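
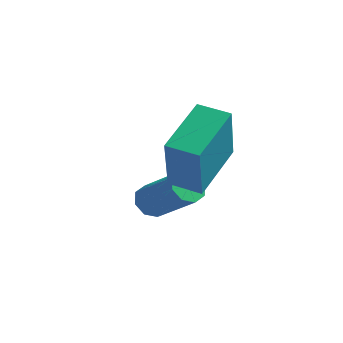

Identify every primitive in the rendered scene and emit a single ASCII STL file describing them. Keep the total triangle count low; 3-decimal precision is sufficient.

solid 
facet normal -0.990 -0.050 0.134
outer loop
vertex 1.07 -3.954 -0.216
vertex 1.075 -2.005 0.541
vertex 0.756 -3.168 -2.236
endloop
endfacet
facet normal -0.003 -0.932 -0.362
outer loop
vertex 1.825 -3.115 -2.381
vertex 1.07 -3.954 -0.216
vertex 0.756 -3.168 -2.236
endloop
endfacet
facet normal -0.990 -0.050 0.135
outer loop
vertex 0.756 -3.168 -2.236
vertex 1.075 -2.005 0.541
vertex 0.761 -1.22 -1.479
endloop
endfacet
facet normal -0.143 0.359 -0.922
outer loop
vertex 0.761 -1.22 -1.479
vertex 1.825 -3.115 -2.381
vertex 0.756 -3.168 -2.236
endloop
endfacet
facet normal 0.143 -0.359 0.922
outer loop
vertex 1.07 -3.954 -0.216
vertex 2.144 -1.952 0.396
vertex 1.075 -2.005 0.541
endloop
endfacet
facet normal -0.002 -0.932 -0.362
outer loop
vertex 2.139 -3.9 -0.361
vertex 1.07 -3.954 -0.216
vertex 1.825 -3.115 -2.381
endloop
endfacet
facet normal 0.143 -0.359 0.922
outer loop
vertex 2.139 -3.9 -0.361
vertex 2.144 -1.952 0.396
vertex 1.07 -3.954 -0.216
endloop
endfacet
facet normal 0.003 0.932 0.362
outer loop
vertex 1.075 -2.005 0.541
vertex 2.144 -1.952 0.396
vertex 0.761 -1.22 -1.479
endloop
endfacet
facet normal -0.143 0.359 -0.922
outer loop
vertex 1.83 -1.166 -1.624
vertex 1.825 -3.115 -2.381
vertex 0.761 -1.22 -1.479
endloop
endfacet
facet normal 0.002 0.932 0.362
outer loop
vertex 0.761 -1.22 -1.479
vertex 2.144 -1.952 0.396
vertex 1.83 -1.166 -1.624
endloop
endfacet
facet normal 0.990 0.050 -0.135
outer loop
vertex 1.83 -1.166 -1.624
vertex 2.139 -3.9 -0.361
vertex 1.825 -3.115 -2.381
endloop
endfacet
facet normal 0.990 0.050 -0.134
outer loop
vertex 2.144 -1.952 0.396
vertex 2.139 -3.9 -0.361
vertex 1.83 -1.166 -1.624
endloop
endfacet
facet normal -0.746 0.200 -0.635
outer loop
vertex 0.05 -1.913 -4.199
vertex -0.35 -2.147 -3.803
vertex -0.116 -1.593 -3.903
endloop
endfacet
facet normal 0.563 0.699 -0.441
outer loop
vertex 0.05 -1.913 -4.199
vertex -0.116 -1.593 -3.903
vertex 1.49 -2.3 -2.974
endloop
endfacet
facet normal 0.563 0.698 -0.442
outer loop
vertex 1.49 -2.3 -2.974
vertex -0.116 -1.593 -3.903
vertex 1.324 -1.979 -2.678
endloop
endfacet
facet normal 0.746 -0.200 0.635
outer loop
vertex 1.49 -2.3 -2.974
vertex 1.324 -1.979 -2.678
vertex 1.09 -2.533 -2.577
endloop
endfacet
facet normal -0.746 0.201 -0.635
outer loop
vertex -0.116 -1.593 -3.903
vertex -0.35 -2.147 -3.803
vertex -0.419 -1.597 -3.548
endloop
endfacet
facet normal 0.147 0.980 0.136
outer loop
vertex -0.116 -1.593 -3.903
vertex -0.419 -1.597 -3.548
vertex 1.324 -1.979 -2.678
endloop
endfacet
facet normal 0.147 0.980 0.136
outer loop
vertex 1.324 -1.979 -2.678
vertex -0.419 -1.597 -3.548
vertex 1.021 -1.983 -2.323
endloop
endfacet
facet normal 0.746 -0.200 0.635
outer loop
vertex 1.324 -1.979 -2.678
vertex 1.021 -1.983 -2.323
vertex 1.09 -2.533 -2.577
endloop
endfacet
facet normal -0.746 0.201 -0.635
outer loop
vertex -0.419 -1.597 -3.548
vertex -0.35 -2.147 -3.803
vertex -0.682 -1.923 -3.342
endloop
endfacet
facet normal -0.355 0.687 0.634
outer loop
vertex -0.419 -1.597 -3.548
vertex -0.682 -1.923 -3.342
vertex 1.021 -1.983 -2.323
endloop
endfacet
facet normal -0.355 0.687 0.634
outer loop
vertex 1.021 -1.983 -2.323
vertex -0.682 -1.923 -3.342
vertex 0.758 -2.309 -2.117
endloop
endfacet
facet normal 0.746 -0.200 0.636
outer loop
vertex 1.021 -1.983 -2.323
vertex 0.758 -2.309 -2.117
vertex 1.09 -2.533 -2.577
endloop
endfacet
facet normal -0.746 0.200 -0.635
outer loop
vertex -0.682 -1.923 -3.342
vertex -0.35 -2.147 -3.803
vertex -0.75 -2.38 -3.406
endloop
endfacet
facet normal -0.649 -0.010 0.760
outer loop
vertex -0.682 -1.923 -3.342
vertex -0.75 -2.38 -3.406
vertex 0.758 -2.309 -2.117
endloop
endfacet
facet normal -0.649 -0.010 0.760
outer loop
vertex 0.758 -2.309 -2.117
vertex -0.75 -2.38 -3.406
vertex 0.69 -2.767 -2.181
endloop
endfacet
facet normal 0.746 -0.200 0.635
outer loop
vertex 0.758 -2.309 -2.117
vertex 0.69 -2.767 -2.181
vertex 1.09 -2.533 -2.577
endloop
endfacet
facet normal -0.746 0.200 -0.635
outer loop
vertex -0.75 -2.38 -3.406
vertex -0.35 -2.147 -3.803
vertex -0.584 -2.701 -3.702
endloop
endfacet
facet normal -0.563 -0.698 0.442
outer loop
vertex -0.75 -2.38 -3.406
vertex -0.584 -2.701 -3.702
vertex 0.69 -2.767 -2.181
endloop
endfacet
facet normal -0.562 -0.700 0.441
outer loop
vertex 0.69 -2.767 -2.181
vertex -0.584 -2.701 -3.702
vertex 0.856 -3.087 -2.477
endloop
endfacet
facet normal 0.746 -0.200 0.635
outer loop
vertex 0.69 -2.767 -2.181
vertex 0.856 -3.087 -2.477
vertex 1.09 -2.533 -2.577
endloop
endfacet
facet normal -0.746 0.200 -0.635
outer loop
vertex -0.584 -2.701 -3.702
vertex -0.35 -2.147 -3.803
vertex -0.281 -2.697 -4.057
endloop
endfacet
facet normal -0.147 -0.980 -0.136
outer loop
vertex -0.584 -2.701 -3.702
vertex -0.281 -2.697 -4.057
vertex 0.856 -3.087 -2.477
endloop
endfacet
facet normal -0.147 -0.980 -0.136
outer loop
vertex 0.856 -3.087 -2.477
vertex -0.281 -2.697 -4.057
vertex 1.159 -3.083 -2.832
endloop
endfacet
facet normal 0.746 -0.201 0.635
outer loop
vertex 0.856 -3.087 -2.477
vertex 1.159 -3.083 -2.832
vertex 1.09 -2.533 -2.577
endloop
endfacet
facet normal -0.746 0.200 -0.636
outer loop
vertex -0.281 -2.697 -4.057
vertex -0.35 -2.147 -3.803
vertex -0.018 -2.371 -4.263
endloop
endfacet
facet normal 0.355 -0.687 -0.634
outer loop
vertex -0.281 -2.697 -4.057
vertex -0.018 -2.371 -4.263
vertex 1.159 -3.083 -2.832
endloop
endfacet
facet normal 0.355 -0.687 -0.634
outer loop
vertex 1.159 -3.083 -2.832
vertex -0.018 -2.371 -4.263
vertex 1.422 -2.757 -3.038
endloop
endfacet
facet normal 0.746 -0.201 0.635
outer loop
vertex 1.159 -3.083 -2.832
vertex 1.422 -2.757 -3.038
vertex 1.09 -2.533 -2.577
endloop
endfacet
facet normal -0.746 0.200 -0.635
outer loop
vertex -0.018 -2.371 -4.263
vertex -0.35 -2.147 -3.803
vertex 0.05 -1.913 -4.199
endloop
endfacet
facet normal 0.649 0.010 -0.760
outer loop
vertex -0.018 -2.371 -4.263
vertex 0.05 -1.913 -4.199
vertex 1.422 -2.757 -3.038
endloop
endfacet
facet normal 0.649 0.010 -0.760
outer loop
vertex 1.422 -2.757 -3.038
vertex 0.05 -1.913 -4.199
vertex 1.49 -2.3 -2.974
endloop
endfacet
facet normal 0.746 -0.200 0.635
outer loop
vertex 1.422 -2.757 -3.038
vertex 1.49 -2.3 -2.974
vertex 1.09 -2.533 -2.577
endloop
endfacet

endsolid


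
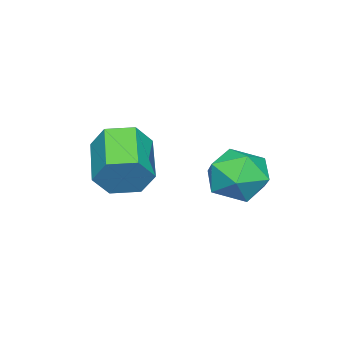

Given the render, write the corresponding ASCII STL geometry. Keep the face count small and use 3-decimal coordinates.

solid 
facet normal 0.780 0.501 -0.375
outer loop
vertex 4.082 -0.284 -1.436
vertex 3.537 0.004 -2.185
vertex 3.578 0.543 -1.379
endloop
endfacet
facet normal 0.350 0.149 0.925
outer loop
vertex 4.082 -0.284 -1.436
vertex 3.578 0.543 -1.379
vertex 2.609 -1.231 -0.726
endloop
endfacet
facet normal 0.348 0.150 0.925
outer loop
vertex 2.609 -1.231 -0.726
vertex 3.578 0.543 -1.379
vertex 2.104 -0.405 -0.67
endloop
endfacet
facet normal -0.779 -0.502 0.376
outer loop
vertex 2.609 -1.231 -0.726
vertex 2.104 -0.405 -0.67
vertex 2.063 -0.944 -1.475
endloop
endfacet
facet normal 0.779 0.502 -0.375
outer loop
vertex 3.578 0.543 -1.379
vertex 3.537 0.004 -2.185
vertex 3.032 0.83 -2.128
endloop
endfacet
facet normal -0.276 0.813 0.513
outer loop
vertex 3.578 0.543 -1.379
vertex 3.032 0.83 -2.128
vertex 2.104 -0.405 -0.67
endloop
endfacet
facet normal -0.276 0.813 0.513
outer loop
vertex 2.104 -0.405 -0.67
vertex 3.032 0.83 -2.128
vertex 1.559 -0.117 -1.419
endloop
endfacet
facet normal -0.780 -0.501 0.375
outer loop
vertex 2.104 -0.405 -0.67
vertex 1.559 -0.117 -1.419
vertex 2.063 -0.944 -1.475
endloop
endfacet
facet normal 0.779 0.502 -0.375
outer loop
vertex 3.032 0.83 -2.128
vertex 3.537 0.004 -2.185
vertex 2.991 0.291 -2.934
endloop
endfacet
facet normal -0.625 0.663 -0.412
outer loop
vertex 3.032 0.83 -2.128
vertex 2.991 0.291 -2.934
vertex 1.559 -0.117 -1.419
endloop
endfacet
facet normal -0.625 0.663 -0.412
outer loop
vertex 1.559 -0.117 -1.419
vertex 2.991 0.291 -2.934
vertex 1.518 -0.656 -2.224
endloop
endfacet
facet normal -0.780 -0.501 0.375
outer loop
vertex 1.559 -0.117 -1.419
vertex 1.518 -0.656 -2.224
vertex 2.063 -0.944 -1.475
endloop
endfacet
facet normal 0.779 0.502 -0.376
outer loop
vertex 2.991 0.291 -2.934
vertex 3.537 0.004 -2.185
vertex 3.496 -0.535 -2.99
endloop
endfacet
facet normal -0.349 -0.151 -0.925
outer loop
vertex 2.991 0.291 -2.934
vertex 3.496 -0.535 -2.99
vertex 1.518 -0.656 -2.224
endloop
endfacet
facet normal -0.349 -0.149 -0.925
outer loop
vertex 1.518 -0.656 -2.224
vertex 3.496 -0.535 -2.99
vertex 2.022 -1.483 -2.281
endloop
endfacet
facet normal -0.780 -0.501 0.375
outer loop
vertex 1.518 -0.656 -2.224
vertex 2.022 -1.483 -2.281
vertex 2.063 -0.944 -1.475
endloop
endfacet
facet normal 0.780 0.501 -0.375
outer loop
vertex 3.496 -0.535 -2.99
vertex 3.537 0.004 -2.185
vertex 4.041 -0.823 -2.241
endloop
endfacet
facet normal 0.276 -0.813 -0.513
outer loop
vertex 3.496 -0.535 -2.99
vertex 4.041 -0.823 -2.241
vertex 2.022 -1.483 -2.281
endloop
endfacet
facet normal 0.276 -0.813 -0.513
outer loop
vertex 2.022 -1.483 -2.281
vertex 4.041 -0.823 -2.241
vertex 2.568 -1.77 -1.532
endloop
endfacet
facet normal -0.779 -0.502 0.375
outer loop
vertex 2.022 -1.483 -2.281
vertex 2.568 -1.77 -1.532
vertex 2.063 -0.944 -1.475
endloop
endfacet
facet normal 0.780 0.501 -0.375
outer loop
vertex 4.041 -0.823 -2.241
vertex 3.537 0.004 -2.185
vertex 4.082 -0.284 -1.436
endloop
endfacet
facet normal 0.625 -0.663 0.412
outer loop
vertex 4.041 -0.823 -2.241
vertex 4.082 -0.284 -1.436
vertex 2.568 -1.77 -1.532
endloop
endfacet
facet normal 0.625 -0.663 0.412
outer loop
vertex 2.568 -1.77 -1.532
vertex 4.082 -0.284 -1.436
vertex 2.609 -1.231 -0.726
endloop
endfacet
facet normal -0.779 -0.502 0.375
outer loop
vertex 2.568 -1.77 -1.532
vertex 2.609 -1.231 -0.726
vertex 2.063 -0.944 -1.475
endloop
endfacet
facet normal -0.963 0.240 -0.124
outer loop
vertex -0.258 2.889 -3.49
vertex -0.573 1.869 -3.019
vertex -0.427 2.806 -2.339
endloop
endfacet
facet normal -0.567 0.824 -0.024
outer loop
vertex -0.258 2.889 -3.49
vertex -0.427 2.806 -2.339
vertex 0.477 3.416 -2.753
endloop
endfacet
facet normal -0.069 0.843 -0.534
outer loop
vertex -0.258 2.889 -3.49
vertex 0.477 3.416 -2.753
vertex 0.891 2.856 -3.69
endloop
endfacet
facet normal -0.158 0.270 -0.950
outer loop
vertex -0.258 2.889 -3.49
vertex 0.891 2.856 -3.69
vertex 0.242 1.9 -3.854
endloop
endfacet
facet normal -0.710 -0.102 -0.697
outer loop
vertex -0.258 2.889 -3.49
vertex 0.242 1.9 -3.854
vertex -0.573 1.869 -3.019
endloop
endfacet
facet normal -0.235 0.760 0.606
outer loop
vertex 0.477 3.416 -2.753
vertex -0.427 2.806 -2.339
vertex 0.618 2.72 -1.826
endloop
endfacet
facet normal -0.877 -0.185 0.443
outer loop
vertex -0.427 2.806 -2.339
vertex -0.573 1.869 -3.019
vertex -0.031 1.764 -1.99
endloop
endfacet
facet normal -0.468 -0.739 -0.484
outer loop
vertex -0.573 1.869 -3.019
vertex 0.242 1.9 -3.854
vertex 0.383 1.204 -2.927
endloop
endfacet
facet normal 0.427 -0.137 -0.894
outer loop
vertex 0.242 1.9 -3.854
vertex 0.891 2.856 -3.69
vertex 1.287 1.814 -3.341
endloop
endfacet
facet normal 0.571 0.791 -0.220
outer loop
vertex 0.891 2.856 -3.69
vertex 0.477 3.416 -2.753
vertex 1.433 2.751 -2.661
endloop
endfacet
facet normal 0.158 -0.270 0.950
outer loop
vertex 1.118 1.731 -2.19
vertex 0.618 2.72 -1.826
vertex -0.031 1.764 -1.99
endloop
endfacet
facet normal 0.069 -0.843 0.534
outer loop
vertex 1.118 1.731 -2.19
vertex -0.031 1.764 -1.99
vertex 0.383 1.204 -2.927
endloop
endfacet
facet normal 0.567 -0.824 0.024
outer loop
vertex 1.118 1.731 -2.19
vertex 0.383 1.204 -2.927
vertex 1.287 1.814 -3.341
endloop
endfacet
facet normal 0.963 -0.240 0.124
outer loop
vertex 1.118 1.731 -2.19
vertex 1.287 1.814 -3.341
vertex 1.433 2.751 -2.661
endloop
endfacet
facet normal 0.710 0.102 0.697
outer loop
vertex 1.118 1.731 -2.19
vertex 1.433 2.751 -2.661
vertex 0.618 2.72 -1.826
endloop
endfacet
facet normal -0.427 0.137 0.894
outer loop
vertex -0.031 1.764 -1.99
vertex 0.618 2.72 -1.826
vertex -0.427 2.806 -2.339
endloop
endfacet
facet normal -0.571 -0.791 0.220
outer loop
vertex 0.383 1.204 -2.927
vertex -0.031 1.764 -1.99
vertex -0.573 1.869 -3.019
endloop
endfacet
facet normal 0.235 -0.760 -0.606
outer loop
vertex 1.287 1.814 -3.341
vertex 0.383 1.204 -2.927
vertex 0.242 1.9 -3.854
endloop
endfacet
facet normal 0.877 0.185 -0.443
outer loop
vertex 1.433 2.751 -2.661
vertex 1.287 1.814 -3.341
vertex 0.891 2.856 -3.69
endloop
endfacet
facet normal 0.468 0.739 0.484
outer loop
vertex 0.618 2.72 -1.826
vertex 1.433 2.751 -2.661
vertex 0.477 3.416 -2.753
endloop
endfacet

endsolid


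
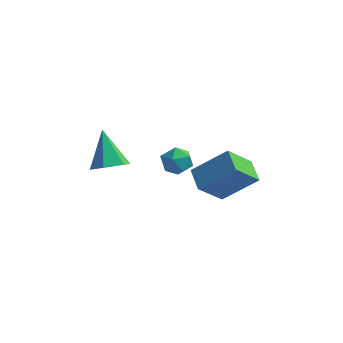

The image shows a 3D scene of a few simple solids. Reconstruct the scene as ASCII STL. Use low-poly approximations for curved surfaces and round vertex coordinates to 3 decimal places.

solid 
facet normal 0.400 -0.459 -0.793
outer loop
vertex -2.849 -1.55 1.485
vertex -3.59 -1.369 1.007
vertex -2.905 -0.785 1.014
endloop
endfacet
facet normal 0.707 0.408 0.578
outer loop
vertex -2.849 -1.55 1.485
vertex -2.905 -0.785 1.014
vertex -4.39 -0.451 2.593
endloop
endfacet
facet normal 0.400 -0.459 -0.793
outer loop
vertex -2.905 -0.785 1.014
vertex -3.59 -1.369 1.007
vertex -3.646 -0.604 0.536
endloop
endfacet
facet normal 0.231 0.973 0.011
outer loop
vertex -2.905 -0.785 1.014
vertex -3.646 -0.604 0.536
vertex -4.39 -0.451 2.593
endloop
endfacet
facet normal 0.400 -0.459 -0.793
outer loop
vertex -3.646 -0.604 0.536
vertex -3.59 -1.369 1.007
vertex -4.331 -1.189 0.529
endloop
endfacet
facet normal -0.622 0.732 -0.279
outer loop
vertex -3.646 -0.604 0.536
vertex -4.331 -1.189 0.529
vertex -4.39 -0.451 2.593
endloop
endfacet
facet normal 0.400 -0.459 -0.793
outer loop
vertex -4.331 -1.189 0.529
vertex -3.59 -1.369 1.007
vertex -4.274 -1.953 1.0
endloop
endfacet
facet normal -0.997 -0.075 -0.002
outer loop
vertex -4.331 -1.189 0.529
vertex -4.274 -1.953 1.0
vertex -4.39 -0.451 2.593
endloop
endfacet
facet normal 0.400 -0.459 -0.793
outer loop
vertex -4.274 -1.953 1.0
vertex -3.59 -1.369 1.007
vertex -3.534 -2.134 1.478
endloop
endfacet
facet normal -0.521 -0.639 0.565
outer loop
vertex -4.274 -1.953 1.0
vertex -3.534 -2.134 1.478
vertex -4.39 -0.451 2.593
endloop
endfacet
facet normal 0.400 -0.459 -0.793
outer loop
vertex -3.534 -2.134 1.478
vertex -3.59 -1.369 1.007
vertex -2.849 -1.55 1.485
endloop
endfacet
facet normal 0.331 -0.398 0.855
outer loop
vertex -3.534 -2.134 1.478
vertex -2.849 -1.55 1.485
vertex -4.39 -0.451 2.593
endloop
endfacet
facet normal -0.238 0.747 0.621
outer loop
vertex -1.506 0.343 1.517
vertex -1.092 -0.019 2.111
vertex -0.72 0.507 1.621
endloop
endfacet
facet normal -0.197 0.979 -0.053
outer loop
vertex -1.506 0.343 1.517
vertex -0.72 0.507 1.621
vertex -1.017 0.407 0.875
endloop
endfacet
facet normal -0.662 0.604 -0.444
outer loop
vertex -1.506 0.343 1.517
vertex -1.017 0.407 0.875
vertex -1.573 -0.181 0.903
endloop
endfacet
facet normal -0.990 0.140 -0.011
outer loop
vertex -1.506 0.343 1.517
vertex -1.573 -0.181 0.903
vertex -1.619 -0.444 1.668
endloop
endfacet
facet normal -0.728 0.229 0.647
outer loop
vertex -1.506 0.343 1.517
vertex -1.619 -0.444 1.668
vertex -1.092 -0.019 2.111
endloop
endfacet
facet normal 0.459 0.838 -0.295
outer loop
vertex -1.017 0.407 0.875
vertex -0.72 0.507 1.621
vertex -0.301 0.084 1.072
endloop
endfacet
facet normal 0.392 0.463 0.795
outer loop
vertex -0.72 0.507 1.621
vertex -1.092 -0.019 2.111
vertex -0.347 -0.179 1.837
endloop
endfacet
facet normal -0.400 -0.376 0.836
outer loop
vertex -1.092 -0.019 2.111
vertex -1.619 -0.444 1.668
vertex -0.903 -0.767 1.865
endloop
endfacet
facet normal -0.823 -0.520 -0.228
outer loop
vertex -1.619 -0.444 1.668
vertex -1.573 -0.181 0.903
vertex -1.2 -0.867 1.119
endloop
endfacet
facet normal -0.292 0.232 -0.928
outer loop
vertex -1.573 -0.181 0.903
vertex -1.017 0.407 0.875
vertex -0.828 -0.341 0.629
endloop
endfacet
facet normal 0.990 -0.140 0.011
outer loop
vertex -0.414 -0.703 1.223
vertex -0.301 0.084 1.072
vertex -0.347 -0.179 1.837
endloop
endfacet
facet normal 0.662 -0.604 0.444
outer loop
vertex -0.414 -0.703 1.223
vertex -0.347 -0.179 1.837
vertex -0.903 -0.767 1.865
endloop
endfacet
facet normal 0.197 -0.979 0.053
outer loop
vertex -0.414 -0.703 1.223
vertex -0.903 -0.767 1.865
vertex -1.2 -0.867 1.119
endloop
endfacet
facet normal 0.238 -0.747 -0.621
outer loop
vertex -0.414 -0.703 1.223
vertex -1.2 -0.867 1.119
vertex -0.828 -0.341 0.629
endloop
endfacet
facet normal 0.728 -0.229 -0.647
outer loop
vertex -0.414 -0.703 1.223
vertex -0.828 -0.341 0.629
vertex -0.301 0.084 1.072
endloop
endfacet
facet normal 0.823 0.520 0.228
outer loop
vertex -0.347 -0.179 1.837
vertex -0.301 0.084 1.072
vertex -0.72 0.507 1.621
endloop
endfacet
facet normal 0.292 -0.232 0.928
outer loop
vertex -0.903 -0.767 1.865
vertex -0.347 -0.179 1.837
vertex -1.092 -0.019 2.111
endloop
endfacet
facet normal -0.459 -0.838 0.295
outer loop
vertex -1.2 -0.867 1.119
vertex -0.903 -0.767 1.865
vertex -1.619 -0.444 1.668
endloop
endfacet
facet normal -0.392 -0.463 -0.795
outer loop
vertex -0.828 -0.341 0.629
vertex -1.2 -0.867 1.119
vertex -1.573 -0.181 0.903
endloop
endfacet
facet normal 0.400 0.376 -0.836
outer loop
vertex -0.301 0.084 1.072
vertex -0.828 -0.341 0.629
vertex -1.017 0.407 0.875
endloop
endfacet
facet normal -0.360 -0.619 0.698
outer loop
vertex 2.182 -1.16 2.42
vertex 1.462 -0.288 2.822
vertex 0.732 -1.766 1.135
endloop
endfacet
facet normal 0.600 -0.726 -0.335
outer loop
vertex 1.378 -0.652 -0.122
vertex 2.182 -1.16 2.42
vertex 0.732 -1.766 1.135
endloop
endfacet
facet normal -0.359 -0.619 0.698
outer loop
vertex 0.732 -1.766 1.135
vertex 1.462 -0.288 2.822
vertex 0.011 -0.895 1.537
endloop
endfacet
facet normal -0.714 -0.299 -0.632
outer loop
vertex 0.011 -0.895 1.537
vertex 1.378 -0.652 -0.122
vertex 0.732 -1.766 1.135
endloop
endfacet
facet normal 0.715 0.299 0.632
outer loop
vertex 2.182 -1.16 2.42
vertex 2.108 0.826 1.565
vertex 1.462 -0.288 2.822
endloop
endfacet
facet normal 0.600 -0.726 -0.335
outer loop
vertex 2.829 -0.045 1.163
vertex 2.182 -1.16 2.42
vertex 1.378 -0.652 -0.122
endloop
endfacet
facet normal 0.714 0.299 0.633
outer loop
vertex 2.829 -0.045 1.163
vertex 2.108 0.826 1.565
vertex 2.182 -1.16 2.42
endloop
endfacet
facet normal -0.600 0.726 0.335
outer loop
vertex 1.462 -0.288 2.822
vertex 2.108 0.826 1.565
vertex 0.011 -0.895 1.537
endloop
endfacet
facet normal -0.715 -0.298 -0.633
outer loop
vertex 0.658 0.22 0.28
vertex 1.378 -0.652 -0.122
vertex 0.011 -0.895 1.537
endloop
endfacet
facet normal -0.600 0.726 0.335
outer loop
vertex 0.011 -0.895 1.537
vertex 2.108 0.826 1.565
vertex 0.658 0.22 0.28
endloop
endfacet
facet normal 0.360 0.619 -0.698
outer loop
vertex 0.658 0.22 0.28
vertex 2.829 -0.045 1.163
vertex 1.378 -0.652 -0.122
endloop
endfacet
facet normal 0.359 0.620 -0.698
outer loop
vertex 2.108 0.826 1.565
vertex 2.829 -0.045 1.163
vertex 0.658 0.22 0.28
endloop
endfacet

endsolid


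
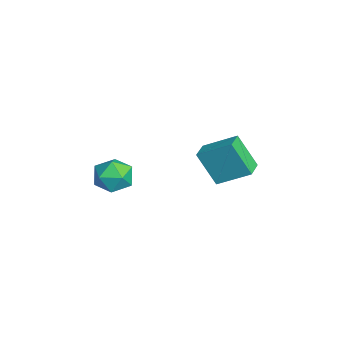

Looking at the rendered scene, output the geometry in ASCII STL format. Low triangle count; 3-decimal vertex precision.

solid 
facet normal -0.895 0.431 -0.114
outer loop
vertex 1.862 3.234 0.078
vertex 2.543 4.156 -1.788
vertex 1.194 1.566 -0.989
endloop
endfacet
facet normal -0.311 -0.421 0.852
outer loop
vertex 2.277 1.044 -0.852
vertex 1.862 3.234 0.078
vertex 1.194 1.566 -0.989
endloop
endfacet
facet normal -0.895 0.431 -0.114
outer loop
vertex 1.194 1.566 -0.989
vertex 2.543 4.156 -1.788
vertex 1.875 2.487 -2.856
endloop
endfacet
facet normal -0.320 -0.798 -0.510
outer loop
vertex 1.875 2.487 -2.856
vertex 2.277 1.044 -0.852
vertex 1.194 1.566 -0.989
endloop
endfacet
facet normal 0.320 0.798 0.511
outer loop
vertex 1.862 3.234 0.078
vertex 3.626 3.634 -1.651
vertex 2.543 4.156 -1.788
endloop
endfacet
facet normal -0.311 -0.421 0.852
outer loop
vertex 2.945 2.713 0.216
vertex 1.862 3.234 0.078
vertex 2.277 1.044 -0.852
endloop
endfacet
facet normal 0.319 0.799 0.510
outer loop
vertex 2.945 2.713 0.216
vertex 3.626 3.634 -1.651
vertex 1.862 3.234 0.078
endloop
endfacet
facet normal 0.311 0.421 -0.852
outer loop
vertex 2.543 4.156 -1.788
vertex 3.626 3.634 -1.651
vertex 1.875 2.487 -2.856
endloop
endfacet
facet normal -0.319 -0.798 -0.511
outer loop
vertex 2.958 1.966 -2.718
vertex 2.277 1.044 -0.852
vertex 1.875 2.487 -2.856
endloop
endfacet
facet normal 0.311 0.421 -0.852
outer loop
vertex 1.875 2.487 -2.856
vertex 3.626 3.634 -1.651
vertex 2.958 1.966 -2.718
endloop
endfacet
facet normal 0.895 -0.431 0.114
outer loop
vertex 2.958 1.966 -2.718
vertex 2.945 2.713 0.216
vertex 2.277 1.044 -0.852
endloop
endfacet
facet normal 0.895 -0.431 0.114
outer loop
vertex 3.626 3.634 -1.651
vertex 2.945 2.713 0.216
vertex 2.958 1.966 -2.718
endloop
endfacet
facet normal -0.619 0.744 0.252
outer loop
vertex 2.669 -2.532 -1.595
vertex 2.39 -3.094 -0.623
vertex 3.278 -2.353 -0.629
endloop
endfacet
facet normal -0.073 0.988 -0.137
outer loop
vertex 2.669 -2.532 -1.595
vertex 3.278 -2.353 -0.629
vertex 3.821 -2.454 -1.645
endloop
endfacet
facet normal -0.077 0.644 -0.762
outer loop
vertex 2.669 -2.532 -1.595
vertex 3.821 -2.454 -1.645
vertex 3.269 -3.257 -2.268
endloop
endfacet
facet normal -0.625 0.187 -0.758
outer loop
vertex 2.669 -2.532 -1.595
vertex 3.269 -3.257 -2.268
vertex 2.384 -3.653 -1.636
endloop
endfacet
facet normal -0.960 0.249 -0.132
outer loop
vertex 2.669 -2.532 -1.595
vertex 2.384 -3.653 -1.636
vertex 2.39 -3.094 -0.623
endloop
endfacet
facet normal 0.532 0.822 0.202
outer loop
vertex 3.821 -2.454 -1.645
vertex 3.278 -2.353 -0.629
vertex 4.256 -2.967 -0.704
endloop
endfacet
facet normal -0.351 0.427 0.833
outer loop
vertex 3.278 -2.353 -0.629
vertex 2.39 -3.094 -0.623
vertex 3.371 -3.363 -0.072
endloop
endfacet
facet normal -0.902 -0.375 0.212
outer loop
vertex 2.39 -3.094 -0.623
vertex 2.384 -3.653 -1.636
vertex 2.819 -4.166 -0.695
endloop
endfacet
facet normal -0.360 -0.476 -0.802
outer loop
vertex 2.384 -3.653 -1.636
vertex 3.269 -3.257 -2.268
vertex 3.362 -4.267 -1.711
endloop
endfacet
facet normal 0.526 0.265 -0.808
outer loop
vertex 3.269 -3.257 -2.268
vertex 3.821 -2.454 -1.645
vertex 4.25 -3.526 -1.717
endloop
endfacet
facet normal 0.625 -0.187 0.758
outer loop
vertex 3.971 -4.088 -0.745
vertex 4.256 -2.967 -0.704
vertex 3.371 -3.363 -0.072
endloop
endfacet
facet normal 0.077 -0.644 0.762
outer loop
vertex 3.971 -4.088 -0.745
vertex 3.371 -3.363 -0.072
vertex 2.819 -4.166 -0.695
endloop
endfacet
facet normal 0.073 -0.988 0.137
outer loop
vertex 3.971 -4.088 -0.745
vertex 2.819 -4.166 -0.695
vertex 3.362 -4.267 -1.711
endloop
endfacet
facet normal 0.619 -0.744 -0.252
outer loop
vertex 3.971 -4.088 -0.745
vertex 3.362 -4.267 -1.711
vertex 4.25 -3.526 -1.717
endloop
endfacet
facet normal 0.960 -0.249 0.132
outer loop
vertex 3.971 -4.088 -0.745
vertex 4.25 -3.526 -1.717
vertex 4.256 -2.967 -0.704
endloop
endfacet
facet normal 0.360 0.476 0.802
outer loop
vertex 3.371 -3.363 -0.072
vertex 4.256 -2.967 -0.704
vertex 3.278 -2.353 -0.629
endloop
endfacet
facet normal -0.526 -0.265 0.808
outer loop
vertex 2.819 -4.166 -0.695
vertex 3.371 -3.363 -0.072
vertex 2.39 -3.094 -0.623
endloop
endfacet
facet normal -0.532 -0.822 -0.202
outer loop
vertex 3.362 -4.267 -1.711
vertex 2.819 -4.166 -0.695
vertex 2.384 -3.653 -1.636
endloop
endfacet
facet normal 0.351 -0.427 -0.833
outer loop
vertex 4.25 -3.526 -1.717
vertex 3.362 -4.267 -1.711
vertex 3.269 -3.257 -2.268
endloop
endfacet
facet normal 0.902 0.375 -0.212
outer loop
vertex 4.256 -2.967 -0.704
vertex 4.25 -3.526 -1.717
vertex 3.821 -2.454 -1.645
endloop
endfacet

endsolid


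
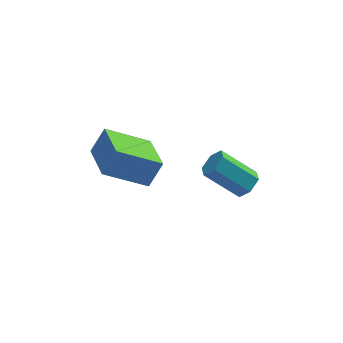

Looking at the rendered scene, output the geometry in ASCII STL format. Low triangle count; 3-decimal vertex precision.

solid 
facet normal 0.737 -0.219 -0.640
outer loop
vertex 3.273 2.891 -3.832
vertex 2.901 2.469 -4.116
vertex 2.907 3.067 -4.314
endloop
endfacet
facet normal 0.346 0.935 0.078
outer loop
vertex 3.273 2.891 -3.832
vertex 2.907 3.067 -4.314
vertex 1.99 3.273 -2.72
endloop
endfacet
facet normal 0.347 0.935 0.079
outer loop
vertex 1.99 3.273 -2.72
vertex 2.907 3.067 -4.314
vertex 1.625 3.449 -3.202
endloop
endfacet
facet normal -0.738 0.219 0.639
outer loop
vertex 1.99 3.273 -2.72
vertex 1.625 3.449 -3.202
vertex 1.619 2.851 -3.004
endloop
endfacet
facet normal 0.738 -0.219 -0.639
outer loop
vertex 2.907 3.067 -4.314
vertex 2.901 2.469 -4.116
vertex 2.536 2.645 -4.598
endloop
endfacet
facet normal -0.329 0.709 -0.623
outer loop
vertex 2.907 3.067 -4.314
vertex 2.536 2.645 -4.598
vertex 1.625 3.449 -3.202
endloop
endfacet
facet normal -0.329 0.709 -0.623
outer loop
vertex 1.625 3.449 -3.202
vertex 2.536 2.645 -4.598
vertex 1.253 3.027 -3.486
endloop
endfacet
facet normal -0.737 0.219 0.640
outer loop
vertex 1.625 3.449 -3.202
vertex 1.253 3.027 -3.486
vertex 1.619 2.851 -3.004
endloop
endfacet
facet normal 0.738 -0.219 -0.639
outer loop
vertex 2.536 2.645 -4.598
vertex 2.901 2.469 -4.116
vertex 2.53 2.047 -4.4
endloop
endfacet
facet normal -0.676 -0.226 -0.702
outer loop
vertex 2.536 2.645 -4.598
vertex 2.53 2.047 -4.4
vertex 1.253 3.027 -3.486
endloop
endfacet
facet normal -0.676 -0.226 -0.702
outer loop
vertex 1.253 3.027 -3.486
vertex 2.53 2.047 -4.4
vertex 1.247 2.429 -3.288
endloop
endfacet
facet normal -0.737 0.219 0.640
outer loop
vertex 1.253 3.027 -3.486
vertex 1.247 2.429 -3.288
vertex 1.619 2.851 -3.004
endloop
endfacet
facet normal 0.738 -0.219 -0.639
outer loop
vertex 2.53 2.047 -4.4
vertex 2.901 2.469 -4.116
vertex 2.895 1.871 -3.918
endloop
endfacet
facet normal -0.347 -0.935 -0.079
outer loop
vertex 2.53 2.047 -4.4
vertex 2.895 1.871 -3.918
vertex 1.247 2.429 -3.288
endloop
endfacet
facet normal -0.346 -0.935 -0.078
outer loop
vertex 1.247 2.429 -3.288
vertex 2.895 1.871 -3.918
vertex 1.613 2.253 -2.806
endloop
endfacet
facet normal -0.737 0.219 0.640
outer loop
vertex 1.247 2.429 -3.288
vertex 1.613 2.253 -2.806
vertex 1.619 2.851 -3.004
endloop
endfacet
facet normal 0.737 -0.219 -0.640
outer loop
vertex 2.895 1.871 -3.918
vertex 2.901 2.469 -4.116
vertex 3.267 2.293 -3.634
endloop
endfacet
facet normal 0.329 -0.709 0.623
outer loop
vertex 2.895 1.871 -3.918
vertex 3.267 2.293 -3.634
vertex 1.613 2.253 -2.806
endloop
endfacet
facet normal 0.329 -0.709 0.624
outer loop
vertex 1.613 2.253 -2.806
vertex 3.267 2.293 -3.634
vertex 1.984 2.675 -2.522
endloop
endfacet
facet normal -0.738 0.219 0.639
outer loop
vertex 1.613 2.253 -2.806
vertex 1.984 2.675 -2.522
vertex 1.619 2.851 -3.004
endloop
endfacet
facet normal 0.737 -0.219 -0.640
outer loop
vertex 3.267 2.293 -3.634
vertex 2.901 2.469 -4.116
vertex 3.273 2.891 -3.832
endloop
endfacet
facet normal 0.676 0.226 0.702
outer loop
vertex 3.267 2.293 -3.634
vertex 3.273 2.891 -3.832
vertex 1.984 2.675 -2.522
endloop
endfacet
facet normal 0.676 0.226 0.702
outer loop
vertex 1.984 2.675 -2.522
vertex 3.273 2.891 -3.832
vertex 1.99 3.273 -2.72
endloop
endfacet
facet normal -0.738 0.219 0.639
outer loop
vertex 1.984 2.675 -2.522
vertex 1.99 3.273 -2.72
vertex 1.619 2.851 -3.004
endloop
endfacet
facet normal -0.477 -0.293 -0.828
outer loop
vertex -2.518 1.317 -1.582
vertex -2.811 3.104 -2.046
vertex -0.858 1.338 -2.546
endloop
endfacet
facet normal 0.157 -0.956 0.249
outer loop
vertex -0.309 1.676 -1.594
vertex -2.518 1.317 -1.582
vertex -0.858 1.338 -2.546
endloop
endfacet
facet normal -0.478 -0.294 -0.828
outer loop
vertex -0.858 1.338 -2.546
vertex -2.811 3.104 -2.046
vertex -1.151 3.126 -3.011
endloop
endfacet
facet normal 0.865 0.011 -0.502
outer loop
vertex -1.151 3.126 -3.011
vertex -0.309 1.676 -1.594
vertex -0.858 1.338 -2.546
endloop
endfacet
facet normal -0.864 -0.011 0.503
outer loop
vertex -2.518 1.317 -1.582
vertex -2.262 3.442 -1.094
vertex -2.811 3.104 -2.046
endloop
endfacet
facet normal 0.157 -0.956 0.248
outer loop
vertex -1.969 1.654 -0.629
vertex -2.518 1.317 -1.582
vertex -0.309 1.676 -1.594
endloop
endfacet
facet normal -0.865 -0.011 0.502
outer loop
vertex -1.969 1.654 -0.629
vertex -2.262 3.442 -1.094
vertex -2.518 1.317 -1.582
endloop
endfacet
facet normal -0.157 0.956 -0.249
outer loop
vertex -2.811 3.104 -2.046
vertex -2.262 3.442 -1.094
vertex -1.151 3.126 -3.011
endloop
endfacet
facet normal 0.865 0.011 -0.502
outer loop
vertex -0.602 3.463 -2.058
vertex -0.309 1.676 -1.594
vertex -1.151 3.126 -3.011
endloop
endfacet
facet normal -0.156 0.956 -0.248
outer loop
vertex -1.151 3.126 -3.011
vertex -2.262 3.442 -1.094
vertex -0.602 3.463 -2.058
endloop
endfacet
facet normal 0.478 0.293 0.828
outer loop
vertex -0.602 3.463 -2.058
vertex -1.969 1.654 -0.629
vertex -0.309 1.676 -1.594
endloop
endfacet
facet normal 0.477 0.294 0.828
outer loop
vertex -2.262 3.442 -1.094
vertex -1.969 1.654 -0.629
vertex -0.602 3.463 -2.058
endloop
endfacet

endsolid


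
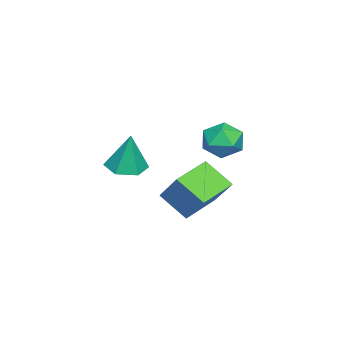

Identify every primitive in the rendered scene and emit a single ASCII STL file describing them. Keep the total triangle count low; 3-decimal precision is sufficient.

solid 
facet normal -0.868 0.422 0.261
outer loop
vertex -0.936 0.993 -1.519
vertex -0.653 2.211 -2.549
vertex -1.861 -0.015 -2.964
endloop
endfacet
facet normal -0.175 -0.752 0.636
outer loop
vertex -0.307 -0.771 -3.431
vertex -0.936 0.993 -1.519
vertex -1.861 -0.015 -2.964
endloop
endfacet
facet normal -0.868 0.422 0.261
outer loop
vertex -1.861 -0.015 -2.964
vertex -0.653 2.211 -2.549
vertex -1.578 1.203 -3.994
endloop
endfacet
facet normal -0.465 -0.506 -0.726
outer loop
vertex -1.578 1.203 -3.994
vertex -0.307 -0.771 -3.431
vertex -1.861 -0.015 -2.964
endloop
endfacet
facet normal 0.465 0.506 0.726
outer loop
vertex -0.936 0.993 -1.519
vertex 0.901 1.455 -3.016
vertex -0.653 2.211 -2.549
endloop
endfacet
facet normal -0.175 -0.752 0.636
outer loop
vertex 0.618 0.237 -1.986
vertex -0.936 0.993 -1.519
vertex -0.307 -0.771 -3.431
endloop
endfacet
facet normal 0.465 0.506 0.726
outer loop
vertex 0.618 0.237 -1.986
vertex 0.901 1.455 -3.016
vertex -0.936 0.993 -1.519
endloop
endfacet
facet normal 0.175 0.752 -0.636
outer loop
vertex -0.653 2.211 -2.549
vertex 0.901 1.455 -3.016
vertex -1.578 1.203 -3.994
endloop
endfacet
facet normal -0.465 -0.506 -0.726
outer loop
vertex -0.024 0.447 -4.461
vertex -0.307 -0.771 -3.431
vertex -1.578 1.203 -3.994
endloop
endfacet
facet normal 0.175 0.752 -0.636
outer loop
vertex -1.578 1.203 -3.994
vertex 0.901 1.455 -3.016
vertex -0.024 0.447 -4.461
endloop
endfacet
facet normal 0.868 -0.422 -0.261
outer loop
vertex -0.024 0.447 -4.461
vertex 0.618 0.237 -1.986
vertex -0.307 -0.771 -3.431
endloop
endfacet
facet normal 0.868 -0.422 -0.261
outer loop
vertex 0.901 1.455 -3.016
vertex 0.618 0.237 -1.986
vertex -0.024 0.447 -4.461
endloop
endfacet
facet normal 0.489 0.665 -0.565
outer loop
vertex 3.455 2.857 0.678
vertex 2.856 3.524 0.945
vertex 3.636 3.37 1.439
endloop
endfacet
facet normal 0.931 0.158 -0.328
outer loop
vertex 3.455 2.857 0.678
vertex 3.636 3.37 1.439
vertex 3.795 2.448 1.447
endloop
endfacet
facet normal 0.686 -0.472 -0.554
outer loop
vertex 3.455 2.857 0.678
vertex 3.795 2.448 1.447
vertex 3.114 2.032 0.959
endloop
endfacet
facet normal 0.091 -0.355 -0.931
outer loop
vertex 3.455 2.857 0.678
vertex 3.114 2.032 0.959
vertex 2.533 2.697 0.649
endloop
endfacet
facet normal -0.031 0.347 -0.937
outer loop
vertex 3.455 2.857 0.678
vertex 2.533 2.697 0.649
vertex 2.856 3.524 0.945
endloop
endfacet
facet normal 0.909 0.160 0.385
outer loop
vertex 3.795 2.448 1.447
vertex 3.636 3.37 1.439
vertex 3.407 2.863 2.191
endloop
endfacet
facet normal 0.192 0.981 0.002
outer loop
vertex 3.636 3.37 1.439
vertex 2.856 3.524 0.945
vertex 2.826 3.528 1.881
endloop
endfacet
facet normal -0.649 0.468 -0.600
outer loop
vertex 2.856 3.524 0.945
vertex 2.533 2.697 0.649
vertex 2.145 3.112 1.393
endloop
endfacet
facet normal -0.452 -0.670 -0.589
outer loop
vertex 2.533 2.697 0.649
vertex 3.114 2.032 0.959
vertex 2.304 2.19 1.401
endloop
endfacet
facet normal 0.511 -0.860 0.020
outer loop
vertex 3.114 2.032 0.959
vertex 3.795 2.448 1.447
vertex 3.084 2.036 1.895
endloop
endfacet
facet normal -0.091 0.355 0.931
outer loop
vertex 2.485 2.703 2.162
vertex 3.407 2.863 2.191
vertex 2.826 3.528 1.881
endloop
endfacet
facet normal -0.686 0.472 0.554
outer loop
vertex 2.485 2.703 2.162
vertex 2.826 3.528 1.881
vertex 2.145 3.112 1.393
endloop
endfacet
facet normal -0.931 -0.158 0.328
outer loop
vertex 2.485 2.703 2.162
vertex 2.145 3.112 1.393
vertex 2.304 2.19 1.401
endloop
endfacet
facet normal -0.489 -0.665 0.565
outer loop
vertex 2.485 2.703 2.162
vertex 2.304 2.19 1.401
vertex 3.084 2.036 1.895
endloop
endfacet
facet normal 0.031 -0.347 0.937
outer loop
vertex 2.485 2.703 2.162
vertex 3.084 2.036 1.895
vertex 3.407 2.863 2.191
endloop
endfacet
facet normal 0.452 0.670 0.589
outer loop
vertex 2.826 3.528 1.881
vertex 3.407 2.863 2.191
vertex 3.636 3.37 1.439
endloop
endfacet
facet normal -0.511 0.860 -0.020
outer loop
vertex 2.145 3.112 1.393
vertex 2.826 3.528 1.881
vertex 2.856 3.524 0.945
endloop
endfacet
facet normal -0.909 -0.160 -0.385
outer loop
vertex 2.304 2.19 1.401
vertex 2.145 3.112 1.393
vertex 2.533 2.697 0.649
endloop
endfacet
facet normal -0.192 -0.981 -0.002
outer loop
vertex 3.084 2.036 1.895
vertex 2.304 2.19 1.401
vertex 3.114 2.032 0.959
endloop
endfacet
facet normal 0.649 -0.468 0.600
outer loop
vertex 3.407 2.863 2.191
vertex 3.084 2.036 1.895
vertex 3.795 2.448 1.447
endloop
endfacet
facet normal -0.148 -0.162 -0.976
outer loop
vertex 0.788 -1.323 -1.886
vertex 0.21 -2.023 -1.682
vertex -0.121 -1.159 -1.775
endloop
endfacet
facet normal 0.199 0.957 0.213
outer loop
vertex 0.788 -1.323 -1.886
vertex -0.121 -1.159 -1.775
vertex 0.49 -1.717 0.162
endloop
endfacet
facet normal -0.148 -0.162 -0.976
outer loop
vertex -0.121 -1.159 -1.775
vertex 0.21 -2.023 -1.682
vertex -0.699 -1.859 -1.571
endloop
endfacet
facet normal -0.650 0.651 0.392
outer loop
vertex -0.121 -1.159 -1.775
vertex -0.699 -1.859 -1.571
vertex 0.49 -1.717 0.162
endloop
endfacet
facet normal -0.148 -0.162 -0.976
outer loop
vertex -0.699 -1.859 -1.571
vertex 0.21 -2.023 -1.682
vertex -0.367 -2.723 -1.478
endloop
endfacet
facet normal -0.790 -0.243 0.562
outer loop
vertex -0.699 -1.859 -1.571
vertex -0.367 -2.723 -1.478
vertex 0.49 -1.717 0.162
endloop
endfacet
facet normal -0.149 -0.162 -0.976
outer loop
vertex -0.367 -2.723 -1.478
vertex 0.21 -2.023 -1.682
vertex 0.541 -2.887 -1.589
endloop
endfacet
facet normal -0.082 -0.830 0.552
outer loop
vertex -0.367 -2.723 -1.478
vertex 0.541 -2.887 -1.589
vertex 0.49 -1.717 0.162
endloop
endfacet
facet normal -0.148 -0.162 -0.976
outer loop
vertex 0.541 -2.887 -1.589
vertex 0.21 -2.023 -1.682
vertex 1.119 -2.187 -1.793
endloop
endfacet
facet normal 0.766 -0.524 0.372
outer loop
vertex 0.541 -2.887 -1.589
vertex 1.119 -2.187 -1.793
vertex 0.49 -1.717 0.162
endloop
endfacet
facet normal -0.148 -0.162 -0.976
outer loop
vertex 1.119 -2.187 -1.793
vertex 0.21 -2.023 -1.682
vertex 0.788 -1.323 -1.886
endloop
endfacet
facet normal 0.907 0.369 0.203
outer loop
vertex 1.119 -2.187 -1.793
vertex 0.788 -1.323 -1.886
vertex 0.49 -1.717 0.162
endloop
endfacet

endsolid


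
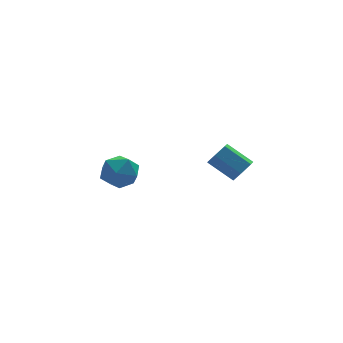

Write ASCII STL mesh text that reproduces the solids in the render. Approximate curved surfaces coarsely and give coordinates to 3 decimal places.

solid 
facet normal 0.599 -0.572 -0.560
outer loop
vertex 3.076 2.071 2.238
vertex 2.814 2.449 1.571
vertex 3.459 2.733 1.971
endloop
endfacet
facet normal 0.646 -0.067 0.761
outer loop
vertex 3.076 2.071 2.238
vertex 3.459 2.733 1.971
vertex 2.027 3.074 3.216
endloop
endfacet
facet normal 0.646 -0.067 0.761
outer loop
vertex 2.027 3.074 3.216
vertex 3.459 2.733 1.971
vertex 2.41 3.736 2.949
endloop
endfacet
facet normal -0.600 0.573 0.558
outer loop
vertex 2.027 3.074 3.216
vertex 2.41 3.736 2.949
vertex 1.766 3.451 2.549
endloop
endfacet
facet normal 0.599 -0.574 -0.559
outer loop
vertex 3.459 2.733 1.971
vertex 2.814 2.449 1.571
vertex 3.197 3.11 1.303
endloop
endfacet
facet normal 0.732 0.675 0.094
outer loop
vertex 3.459 2.733 1.971
vertex 3.197 3.11 1.303
vertex 2.41 3.736 2.949
endloop
endfacet
facet normal 0.733 0.674 0.094
outer loop
vertex 2.41 3.736 2.949
vertex 3.197 3.11 1.303
vertex 2.149 4.113 2.282
endloop
endfacet
facet normal -0.600 0.573 0.558
outer loop
vertex 2.41 3.736 2.949
vertex 2.149 4.113 2.282
vertex 1.766 3.451 2.549
endloop
endfacet
facet normal 0.599 -0.574 -0.559
outer loop
vertex 3.197 3.11 1.303
vertex 2.814 2.449 1.571
vertex 2.553 2.826 0.904
endloop
endfacet
facet normal 0.086 0.741 -0.666
outer loop
vertex 3.197 3.11 1.303
vertex 2.553 2.826 0.904
vertex 2.149 4.113 2.282
endloop
endfacet
facet normal 0.087 0.741 -0.666
outer loop
vertex 2.149 4.113 2.282
vertex 2.553 2.826 0.904
vertex 1.504 3.829 1.882
endloop
endfacet
facet normal -0.599 0.572 0.560
outer loop
vertex 2.149 4.113 2.282
vertex 1.504 3.829 1.882
vertex 1.766 3.451 2.549
endloop
endfacet
facet normal 0.600 -0.573 -0.558
outer loop
vertex 2.553 2.826 0.904
vertex 2.814 2.449 1.571
vertex 2.17 2.164 1.171
endloop
endfacet
facet normal -0.646 0.067 -0.761
outer loop
vertex 2.553 2.826 0.904
vertex 2.17 2.164 1.171
vertex 1.504 3.829 1.882
endloop
endfacet
facet normal -0.646 0.067 -0.761
outer loop
vertex 1.504 3.829 1.882
vertex 2.17 2.164 1.171
vertex 1.121 3.167 2.149
endloop
endfacet
facet normal -0.599 0.572 0.560
outer loop
vertex 1.504 3.829 1.882
vertex 1.121 3.167 2.149
vertex 1.766 3.451 2.549
endloop
endfacet
facet normal 0.600 -0.573 -0.558
outer loop
vertex 2.17 2.164 1.171
vertex 2.814 2.449 1.571
vertex 2.431 1.787 1.838
endloop
endfacet
facet normal -0.733 -0.674 -0.094
outer loop
vertex 2.17 2.164 1.171
vertex 2.431 1.787 1.838
vertex 1.121 3.167 2.149
endloop
endfacet
facet normal -0.733 -0.674 -0.093
outer loop
vertex 1.121 3.167 2.149
vertex 2.431 1.787 1.838
vertex 1.383 2.79 2.817
endloop
endfacet
facet normal -0.599 0.574 0.559
outer loop
vertex 1.121 3.167 2.149
vertex 1.383 2.79 2.817
vertex 1.766 3.451 2.549
endloop
endfacet
facet normal 0.599 -0.572 -0.560
outer loop
vertex 2.431 1.787 1.838
vertex 2.814 2.449 1.571
vertex 3.076 2.071 2.238
endloop
endfacet
facet normal -0.087 -0.741 0.666
outer loop
vertex 2.431 1.787 1.838
vertex 3.076 2.071 2.238
vertex 1.383 2.79 2.817
endloop
endfacet
facet normal -0.086 -0.740 0.667
outer loop
vertex 1.383 2.79 2.817
vertex 3.076 2.071 2.238
vertex 2.027 3.074 3.216
endloop
endfacet
facet normal -0.599 0.574 0.559
outer loop
vertex 1.383 2.79 2.817
vertex 2.027 3.074 3.216
vertex 1.766 3.451 2.549
endloop
endfacet
facet normal 0.035 0.998 0.046
outer loop
vertex -3.482 2.816 2.637
vertex -4.538 2.834 3.054
vertex -3.65 2.77 3.759
endloop
endfacet
facet normal 0.684 0.717 0.132
outer loop
vertex -3.482 2.816 2.637
vertex -3.65 2.77 3.759
vertex -2.864 2.109 3.274
endloop
endfacet
facet normal 0.833 0.326 -0.447
outer loop
vertex -3.482 2.816 2.637
vertex -2.864 2.109 3.274
vertex -3.267 1.763 2.27
endloop
endfacet
facet normal 0.276 0.366 -0.889
outer loop
vertex -3.482 2.816 2.637
vertex -3.267 1.763 2.27
vertex -4.302 2.212 2.134
endloop
endfacet
facet normal -0.217 0.782 -0.584
outer loop
vertex -3.482 2.816 2.637
vertex -4.302 2.212 2.134
vertex -4.538 2.834 3.054
endloop
endfacet
facet normal 0.663 0.279 0.695
outer loop
vertex -2.864 2.109 3.274
vertex -3.65 2.77 3.759
vertex -3.538 1.688 4.086
endloop
endfacet
facet normal -0.389 0.735 0.556
outer loop
vertex -3.65 2.77 3.759
vertex -4.538 2.834 3.054
vertex -4.573 2.137 3.95
endloop
endfacet
facet normal -0.799 0.383 -0.464
outer loop
vertex -4.538 2.834 3.054
vertex -4.302 2.212 2.134
vertex -4.976 1.791 2.946
endloop
endfacet
facet normal 0.000 -0.289 -0.957
outer loop
vertex -4.302 2.212 2.134
vertex -3.267 1.763 2.27
vertex -4.19 1.13 2.461
endloop
endfacet
facet normal 0.904 -0.355 -0.241
outer loop
vertex -3.267 1.763 2.27
vertex -2.864 2.109 3.274
vertex -3.302 1.066 3.166
endloop
endfacet
facet normal -0.276 -0.366 0.889
outer loop
vertex -4.358 1.084 3.583
vertex -3.538 1.688 4.086
vertex -4.573 2.137 3.95
endloop
endfacet
facet normal -0.833 -0.326 0.447
outer loop
vertex -4.358 1.084 3.583
vertex -4.573 2.137 3.95
vertex -4.976 1.791 2.946
endloop
endfacet
facet normal -0.684 -0.717 -0.132
outer loop
vertex -4.358 1.084 3.583
vertex -4.976 1.791 2.946
vertex -4.19 1.13 2.461
endloop
endfacet
facet normal -0.035 -0.998 -0.046
outer loop
vertex -4.358 1.084 3.583
vertex -4.19 1.13 2.461
vertex -3.302 1.066 3.166
endloop
endfacet
facet normal 0.217 -0.782 0.584
outer loop
vertex -4.358 1.084 3.583
vertex -3.302 1.066 3.166
vertex -3.538 1.688 4.086
endloop
endfacet
facet normal -0.000 0.289 0.957
outer loop
vertex -4.573 2.137 3.95
vertex -3.538 1.688 4.086
vertex -3.65 2.77 3.759
endloop
endfacet
facet normal -0.904 0.355 0.241
outer loop
vertex -4.976 1.791 2.946
vertex -4.573 2.137 3.95
vertex -4.538 2.834 3.054
endloop
endfacet
facet normal -0.663 -0.279 -0.695
outer loop
vertex -4.19 1.13 2.461
vertex -4.976 1.791 2.946
vertex -4.302 2.212 2.134
endloop
endfacet
facet normal 0.389 -0.735 -0.556
outer loop
vertex -3.302 1.066 3.166
vertex -4.19 1.13 2.461
vertex -3.267 1.763 2.27
endloop
endfacet
facet normal 0.799 -0.383 0.464
outer loop
vertex -3.538 1.688 4.086
vertex -3.302 1.066 3.166
vertex -2.864 2.109 3.274
endloop
endfacet

endsolid


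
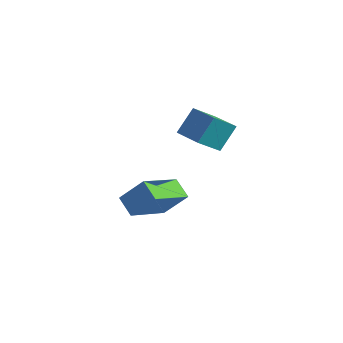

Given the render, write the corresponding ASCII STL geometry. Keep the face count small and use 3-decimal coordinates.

solid 
facet normal -0.987 0.157 -0.038
outer loop
vertex -1.951 -1.217 3.307
vertex -1.774 -0.273 2.604
vertex -2.029 -1.946 2.307
endloop
endfacet
facet normal -0.149 -0.793 0.590
outer loop
vertex -0.766 -2.147 2.356
vertex -1.951 -1.217 3.307
vertex -2.029 -1.946 2.307
endloop
endfacet
facet normal -0.987 0.157 -0.038
outer loop
vertex -2.029 -1.946 2.307
vertex -1.774 -0.273 2.604
vertex -1.852 -1.002 1.605
endloop
endfacet
facet normal -0.062 -0.588 -0.806
outer loop
vertex -1.852 -1.002 1.605
vertex -0.766 -2.147 2.356
vertex -2.029 -1.946 2.307
endloop
endfacet
facet normal 0.062 0.589 0.806
outer loop
vertex -1.951 -1.217 3.307
vertex -0.511 -0.474 2.653
vertex -1.774 -0.273 2.604
endloop
endfacet
facet normal -0.149 -0.793 0.590
outer loop
vertex -0.688 -1.418 3.355
vertex -1.951 -1.217 3.307
vertex -0.766 -2.147 2.356
endloop
endfacet
facet normal 0.063 0.588 0.806
outer loop
vertex -0.688 -1.418 3.355
vertex -0.511 -0.474 2.653
vertex -1.951 -1.217 3.307
endloop
endfacet
facet normal 0.149 0.793 -0.590
outer loop
vertex -1.774 -0.273 2.604
vertex -0.511 -0.474 2.653
vertex -1.852 -1.002 1.605
endloop
endfacet
facet normal -0.063 -0.588 -0.806
outer loop
vertex -0.589 -1.203 1.653
vertex -0.766 -2.147 2.356
vertex -1.852 -1.002 1.605
endloop
endfacet
facet normal 0.149 0.794 -0.590
outer loop
vertex -1.852 -1.002 1.605
vertex -0.511 -0.474 2.653
vertex -0.589 -1.203 1.653
endloop
endfacet
facet normal 0.987 -0.157 0.038
outer loop
vertex -0.589 -1.203 1.653
vertex -0.688 -1.418 3.355
vertex -0.766 -2.147 2.356
endloop
endfacet
facet normal 0.987 -0.157 0.038
outer loop
vertex -0.511 -0.474 2.653
vertex -0.688 -1.418 3.355
vertex -0.589 -1.203 1.653
endloop
endfacet
facet normal -0.586 -0.330 -0.741
outer loop
vertex -3.957 -3.013 -1.468
vertex -4.111 -1.204 -2.152
vertex -3.182 -3.154 -2.018
endloop
endfacet
facet normal 0.080 -0.933 0.352
outer loop
vertex -2.369 -2.696 -0.988
vertex -3.957 -3.013 -1.468
vertex -3.182 -3.154 -2.018
endloop
endfacet
facet normal -0.585 -0.330 -0.741
outer loop
vertex -3.182 -3.154 -2.018
vertex -4.111 -1.204 -2.152
vertex -3.337 -1.345 -2.701
endloop
endfacet
facet normal 0.807 -0.147 -0.572
outer loop
vertex -3.337 -1.345 -2.701
vertex -2.369 -2.696 -0.988
vertex -3.182 -3.154 -2.018
endloop
endfacet
facet normal -0.807 0.147 0.572
outer loop
vertex -3.957 -3.013 -1.468
vertex -3.298 -0.746 -1.122
vertex -4.111 -1.204 -2.152
endloop
endfacet
facet normal 0.080 -0.933 0.352
outer loop
vertex -3.143 -2.555 -0.439
vertex -3.957 -3.013 -1.468
vertex -2.369 -2.696 -0.988
endloop
endfacet
facet normal -0.807 0.147 0.573
outer loop
vertex -3.143 -2.555 -0.439
vertex -3.298 -0.746 -1.122
vertex -3.957 -3.013 -1.468
endloop
endfacet
facet normal -0.080 0.933 -0.352
outer loop
vertex -4.111 -1.204 -2.152
vertex -3.298 -0.746 -1.122
vertex -3.337 -1.345 -2.701
endloop
endfacet
facet normal 0.807 -0.148 -0.572
outer loop
vertex -2.523 -0.887 -1.672
vertex -2.369 -2.696 -0.988
vertex -3.337 -1.345 -2.701
endloop
endfacet
facet normal -0.080 0.933 -0.352
outer loop
vertex -3.337 -1.345 -2.701
vertex -3.298 -0.746 -1.122
vertex -2.523 -0.887 -1.672
endloop
endfacet
facet normal 0.585 0.330 0.741
outer loop
vertex -2.523 -0.887 -1.672
vertex -3.143 -2.555 -0.439
vertex -2.369 -2.696 -0.988
endloop
endfacet
facet normal 0.586 0.330 0.741
outer loop
vertex -3.298 -0.746 -1.122
vertex -3.143 -2.555 -0.439
vertex -2.523 -0.887 -1.672
endloop
endfacet

endsolid


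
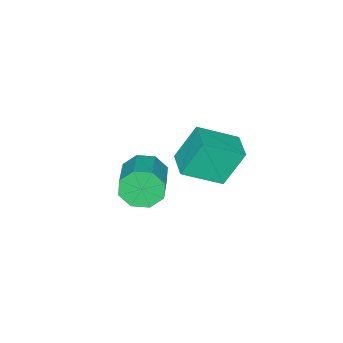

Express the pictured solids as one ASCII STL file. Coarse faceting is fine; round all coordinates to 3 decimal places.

solid 
facet normal -0.758 -0.558 -0.339
outer loop
vertex -3.561 -1.182 -4.835
vertex -4.087 -1.017 -3.93
vertex -4.032 -0.523 -4.866
endloop
endfacet
facet normal 0.297 0.168 -0.940
outer loop
vertex -3.561 -1.182 -4.835
vertex -4.032 -0.523 -4.866
vertex -2.266 -0.228 -4.255
endloop
endfacet
facet normal 0.297 0.168 -0.940
outer loop
vertex -2.266 -0.228 -4.255
vertex -4.032 -0.523 -4.866
vertex -2.737 0.432 -4.286
endloop
endfacet
facet normal 0.758 0.557 0.340
outer loop
vertex -2.266 -0.228 -4.255
vertex -2.737 0.432 -4.286
vertex -2.793 -0.063 -3.35
endloop
endfacet
facet normal -0.757 -0.558 -0.339
outer loop
vertex -4.032 -0.523 -4.866
vertex -4.087 -1.017 -3.93
vertex -4.536 -0.153 -4.349
endloop
endfacet
facet normal -0.201 0.693 -0.692
outer loop
vertex -4.032 -0.523 -4.866
vertex -4.536 -0.153 -4.349
vertex -2.737 0.432 -4.286
endloop
endfacet
facet normal -0.201 0.694 -0.691
outer loop
vertex -2.737 0.432 -4.286
vertex -4.536 -0.153 -4.349
vertex -3.241 0.801 -3.769
endloop
endfacet
facet normal 0.757 0.558 0.340
outer loop
vertex -2.737 0.432 -4.286
vertex -3.241 0.801 -3.769
vertex -2.793 -0.063 -3.35
endloop
endfacet
facet normal -0.757 -0.558 -0.340
outer loop
vertex -4.536 -0.153 -4.349
vertex -4.087 -1.017 -3.93
vertex -4.778 -0.29 -3.586
endloop
endfacet
facet normal -0.581 0.813 -0.038
outer loop
vertex -4.536 -0.153 -4.349
vertex -4.778 -0.29 -3.586
vertex -3.241 0.801 -3.769
endloop
endfacet
facet normal -0.582 0.813 -0.040
outer loop
vertex -3.241 0.801 -3.769
vertex -4.778 -0.29 -3.586
vertex -3.483 0.665 -3.006
endloop
endfacet
facet normal 0.758 0.557 0.340
outer loop
vertex -3.241 0.801 -3.769
vertex -3.483 0.665 -3.006
vertex -2.793 -0.063 -3.35
endloop
endfacet
facet normal -0.757 -0.559 -0.339
outer loop
vertex -4.778 -0.29 -3.586
vertex -4.087 -1.017 -3.93
vertex -4.614 -0.852 -3.025
endloop
endfacet
facet normal -0.621 0.455 0.638
outer loop
vertex -4.778 -0.29 -3.586
vertex -4.614 -0.852 -3.025
vertex -3.483 0.665 -3.006
endloop
endfacet
facet normal -0.621 0.455 0.638
outer loop
vertex -3.483 0.665 -3.006
vertex -4.614 -0.852 -3.025
vertex -3.319 0.102 -2.445
endloop
endfacet
facet normal 0.758 0.558 0.339
outer loop
vertex -3.483 0.665 -3.006
vertex -3.319 0.102 -2.445
vertex -2.793 -0.063 -3.35
endloop
endfacet
facet normal -0.758 -0.557 -0.340
outer loop
vertex -4.614 -0.852 -3.025
vertex -4.087 -1.017 -3.93
vertex -4.143 -1.512 -2.994
endloop
endfacet
facet normal -0.297 -0.168 0.940
outer loop
vertex -4.614 -0.852 -3.025
vertex -4.143 -1.512 -2.994
vertex -3.319 0.102 -2.445
endloop
endfacet
facet normal -0.297 -0.168 0.940
outer loop
vertex -3.319 0.102 -2.445
vertex -4.143 -1.512 -2.994
vertex -2.848 -0.557 -2.414
endloop
endfacet
facet normal 0.758 0.558 0.339
outer loop
vertex -3.319 0.102 -2.445
vertex -2.848 -0.557 -2.414
vertex -2.793 -0.063 -3.35
endloop
endfacet
facet normal -0.757 -0.558 -0.340
outer loop
vertex -4.143 -1.512 -2.994
vertex -4.087 -1.017 -3.93
vertex -3.639 -1.881 -3.511
endloop
endfacet
facet normal 0.202 -0.694 0.692
outer loop
vertex -4.143 -1.512 -2.994
vertex -3.639 -1.881 -3.511
vertex -2.848 -0.557 -2.414
endloop
endfacet
facet normal 0.201 -0.693 0.692
outer loop
vertex -2.848 -0.557 -2.414
vertex -3.639 -1.881 -3.511
vertex -2.344 -0.927 -2.931
endloop
endfacet
facet normal 0.757 0.558 0.339
outer loop
vertex -2.848 -0.557 -2.414
vertex -2.344 -0.927 -2.931
vertex -2.793 -0.063 -3.35
endloop
endfacet
facet normal -0.758 -0.557 -0.340
outer loop
vertex -3.639 -1.881 -3.511
vertex -4.087 -1.017 -3.93
vertex -3.397 -1.745 -4.274
endloop
endfacet
facet normal 0.581 -0.813 0.039
outer loop
vertex -3.639 -1.881 -3.511
vertex -3.397 -1.745 -4.274
vertex -2.344 -0.927 -2.931
endloop
endfacet
facet normal 0.582 -0.812 0.039
outer loop
vertex -2.344 -0.927 -2.931
vertex -3.397 -1.745 -4.274
vertex -2.102 -0.79 -3.694
endloop
endfacet
facet normal 0.757 0.558 0.340
outer loop
vertex -2.344 -0.927 -2.931
vertex -2.102 -0.79 -3.694
vertex -2.793 -0.063 -3.35
endloop
endfacet
facet normal -0.758 -0.558 -0.339
outer loop
vertex -3.397 -1.745 -4.274
vertex -4.087 -1.017 -3.93
vertex -3.561 -1.182 -4.835
endloop
endfacet
facet normal 0.621 -0.455 -0.638
outer loop
vertex -3.397 -1.745 -4.274
vertex -3.561 -1.182 -4.835
vertex -2.102 -0.79 -3.694
endloop
endfacet
facet normal 0.621 -0.455 -0.638
outer loop
vertex -2.102 -0.79 -3.694
vertex -3.561 -1.182 -4.835
vertex -2.266 -0.228 -4.255
endloop
endfacet
facet normal 0.757 0.559 0.339
outer loop
vertex -2.102 -0.79 -3.694
vertex -2.266 -0.228 -4.255
vertex -2.793 -0.063 -3.35
endloop
endfacet
facet normal -0.620 -0.778 -0.097
outer loop
vertex -3.669 2.195 2.039
vertex -4.996 3.377 1.037
vertex -2.818 1.726 0.359
endloop
endfacet
facet normal 0.651 -0.579 0.491
outer loop
vertex -2.024 2.723 0.483
vertex -3.669 2.195 2.039
vertex -2.818 1.726 0.359
endloop
endfacet
facet normal -0.620 -0.778 -0.097
outer loop
vertex -2.818 1.726 0.359
vertex -4.996 3.377 1.037
vertex -4.145 2.908 -0.643
endloop
endfacet
facet normal 0.438 -0.242 -0.866
outer loop
vertex -4.145 2.908 -0.643
vertex -2.024 2.723 0.483
vertex -2.818 1.726 0.359
endloop
endfacet
facet normal -0.438 0.242 0.866
outer loop
vertex -3.669 2.195 2.039
vertex -4.202 4.374 1.161
vertex -4.996 3.377 1.037
endloop
endfacet
facet normal 0.651 -0.579 0.491
outer loop
vertex -2.875 3.192 2.163
vertex -3.669 2.195 2.039
vertex -2.024 2.723 0.483
endloop
endfacet
facet normal -0.438 0.242 0.866
outer loop
vertex -2.875 3.192 2.163
vertex -4.202 4.374 1.161
vertex -3.669 2.195 2.039
endloop
endfacet
facet normal -0.651 0.579 -0.491
outer loop
vertex -4.996 3.377 1.037
vertex -4.202 4.374 1.161
vertex -4.145 2.908 -0.643
endloop
endfacet
facet normal 0.438 -0.242 -0.866
outer loop
vertex -3.351 3.905 -0.519
vertex -2.024 2.723 0.483
vertex -4.145 2.908 -0.643
endloop
endfacet
facet normal -0.651 0.579 -0.491
outer loop
vertex -4.145 2.908 -0.643
vertex -4.202 4.374 1.161
vertex -3.351 3.905 -0.519
endloop
endfacet
facet normal 0.620 0.778 0.097
outer loop
vertex -3.351 3.905 -0.519
vertex -2.875 3.192 2.163
vertex -2.024 2.723 0.483
endloop
endfacet
facet normal 0.620 0.778 0.097
outer loop
vertex -4.202 4.374 1.161
vertex -2.875 3.192 2.163
vertex -3.351 3.905 -0.519
endloop
endfacet

endsolid


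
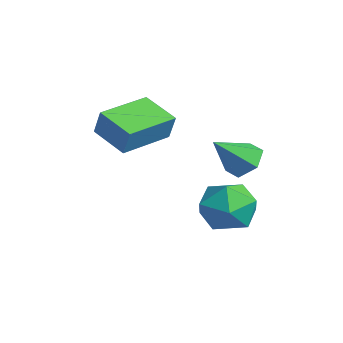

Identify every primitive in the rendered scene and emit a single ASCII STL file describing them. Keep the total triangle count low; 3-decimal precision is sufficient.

solid 
facet normal -0.558 0.829 0.035
outer loop
vertex 2.844 1.635 -4.177
vertex 1.915 1.007 -4.093
vertex 2.459 1.334 -3.164
endloop
endfacet
facet normal 0.088 0.945 0.314
outer loop
vertex 2.844 1.635 -4.177
vertex 2.459 1.334 -3.164
vertex 3.563 1.302 -3.378
endloop
endfacet
facet normal 0.575 0.797 -0.186
outer loop
vertex 2.844 1.635 -4.177
vertex 3.563 1.302 -3.378
vertex 3.701 0.955 -4.439
endloop
endfacet
facet normal 0.230 0.589 -0.775
outer loop
vertex 2.844 1.635 -4.177
vertex 3.701 0.955 -4.439
vertex 2.683 0.772 -4.881
endloop
endfacet
facet normal -0.470 0.609 -0.639
outer loop
vertex 2.844 1.635 -4.177
vertex 2.683 0.772 -4.881
vertex 1.915 1.007 -4.093
endloop
endfacet
facet normal 0.180 0.488 0.854
outer loop
vertex 3.563 1.302 -3.378
vertex 2.459 1.334 -3.164
vertex 3.077 0.468 -2.799
endloop
endfacet
facet normal -0.865 0.301 0.401
outer loop
vertex 2.459 1.334 -3.164
vertex 1.915 1.007 -4.093
vertex 2.059 0.285 -3.241
endloop
endfacet
facet normal -0.723 -0.056 -0.688
outer loop
vertex 1.915 1.007 -4.093
vertex 2.683 0.772 -4.881
vertex 2.197 -0.062 -4.302
endloop
endfacet
facet normal 0.410 -0.090 -0.908
outer loop
vertex 2.683 0.772 -4.881
vertex 3.701 0.955 -4.439
vertex 3.301 -0.094 -4.516
endloop
endfacet
facet normal 0.968 0.247 0.045
outer loop
vertex 3.701 0.955 -4.439
vertex 3.563 1.302 -3.378
vertex 3.845 0.233 -3.587
endloop
endfacet
facet normal -0.230 -0.589 0.775
outer loop
vertex 2.916 -0.395 -3.503
vertex 3.077 0.468 -2.799
vertex 2.059 0.285 -3.241
endloop
endfacet
facet normal -0.575 -0.797 0.186
outer loop
vertex 2.916 -0.395 -3.503
vertex 2.059 0.285 -3.241
vertex 2.197 -0.062 -4.302
endloop
endfacet
facet normal -0.088 -0.945 -0.314
outer loop
vertex 2.916 -0.395 -3.503
vertex 2.197 -0.062 -4.302
vertex 3.301 -0.094 -4.516
endloop
endfacet
facet normal 0.558 -0.829 -0.035
outer loop
vertex 2.916 -0.395 -3.503
vertex 3.301 -0.094 -4.516
vertex 3.845 0.233 -3.587
endloop
endfacet
facet normal 0.470 -0.609 0.639
outer loop
vertex 2.916 -0.395 -3.503
vertex 3.845 0.233 -3.587
vertex 3.077 0.468 -2.799
endloop
endfacet
facet normal -0.410 0.090 0.908
outer loop
vertex 2.059 0.285 -3.241
vertex 3.077 0.468 -2.799
vertex 2.459 1.334 -3.164
endloop
endfacet
facet normal -0.968 -0.247 -0.045
outer loop
vertex 2.197 -0.062 -4.302
vertex 2.059 0.285 -3.241
vertex 1.915 1.007 -4.093
endloop
endfacet
facet normal -0.180 -0.488 -0.854
outer loop
vertex 3.301 -0.094 -4.516
vertex 2.197 -0.062 -4.302
vertex 2.683 0.772 -4.881
endloop
endfacet
facet normal 0.865 -0.301 -0.401
outer loop
vertex 3.845 0.233 -3.587
vertex 3.301 -0.094 -4.516
vertex 3.701 0.955 -4.439
endloop
endfacet
facet normal 0.723 0.056 0.688
outer loop
vertex 3.077 0.468 -2.799
vertex 3.845 0.233 -3.587
vertex 3.563 1.302 -3.378
endloop
endfacet
facet normal -0.070 0.727 -0.683
outer loop
vertex 3.473 0.698 -2.262
vertex 3.025 1.111 -1.776
vertex 3.8 1.199 -1.762
endloop
endfacet
facet normal 0.859 -0.509 -0.052
outer loop
vertex 3.473 0.698 -2.262
vertex 3.8 1.199 -1.762
vertex 3.135 -0.031 -0.704
endloop
endfacet
facet normal -0.070 0.727 -0.683
outer loop
vertex 3.8 1.199 -1.762
vertex 3.025 1.111 -1.776
vertex 3.351 1.612 -1.276
endloop
endfacet
facet normal 0.776 0.114 0.620
outer loop
vertex 3.8 1.199 -1.762
vertex 3.351 1.612 -1.276
vertex 3.135 -0.031 -0.704
endloop
endfacet
facet normal -0.070 0.727 -0.683
outer loop
vertex 3.351 1.612 -1.276
vertex 3.025 1.111 -1.776
vertex 2.576 1.524 -1.29
endloop
endfacet
facet normal -0.055 0.335 0.941
outer loop
vertex 3.351 1.612 -1.276
vertex 2.576 1.524 -1.29
vertex 3.135 -0.031 -0.704
endloop
endfacet
facet normal -0.071 0.727 -0.683
outer loop
vertex 2.576 1.524 -1.29
vertex 3.025 1.111 -1.776
vertex 2.25 1.022 -1.79
endloop
endfacet
facet normal -0.804 -0.066 0.591
outer loop
vertex 2.576 1.524 -1.29
vertex 2.25 1.022 -1.79
vertex 3.135 -0.031 -0.704
endloop
endfacet
facet normal -0.071 0.727 -0.683
outer loop
vertex 2.25 1.022 -1.79
vertex 3.025 1.111 -1.776
vertex 2.699 0.609 -2.277
endloop
endfacet
facet normal -0.721 -0.689 -0.080
outer loop
vertex 2.25 1.022 -1.79
vertex 2.699 0.609 -2.277
vertex 3.135 -0.031 -0.704
endloop
endfacet
facet normal -0.070 0.727 -0.683
outer loop
vertex 2.699 0.609 -2.277
vertex 3.025 1.111 -1.776
vertex 3.473 0.698 -2.262
endloop
endfacet
facet normal 0.112 -0.909 -0.401
outer loop
vertex 2.699 0.609 -2.277
vertex 3.473 0.698 -2.262
vertex 3.135 -0.031 -0.704
endloop
endfacet
facet normal -0.869 -0.341 0.358
outer loop
vertex -0.511 -2.416 -0.475
vertex -1.212 -0.514 -0.363
vertex -0.893 -2.498 -1.482
endloop
endfacet
facet normal 0.345 -0.937 -0.055
outer loop
vertex 0.412 -1.986 -2.017
vertex -0.511 -2.416 -0.475
vertex -0.893 -2.498 -1.482
endloop
endfacet
facet normal -0.870 -0.341 0.357
outer loop
vertex -0.893 -2.498 -1.482
vertex -1.212 -0.514 -0.363
vertex -1.593 -0.596 -1.37
endloop
endfacet
facet normal -0.353 -0.075 -0.933
outer loop
vertex -1.593 -0.596 -1.37
vertex 0.412 -1.986 -2.017
vertex -0.893 -2.498 -1.482
endloop
endfacet
facet normal 0.353 0.075 0.933
outer loop
vertex -0.511 -2.416 -0.475
vertex 0.093 -0.002 -0.898
vertex -1.212 -0.514 -0.363
endloop
endfacet
facet normal 0.346 -0.937 -0.054
outer loop
vertex 0.793 -1.904 -1.01
vertex -0.511 -2.416 -0.475
vertex 0.412 -1.986 -2.017
endloop
endfacet
facet normal 0.353 0.075 0.933
outer loop
vertex 0.793 -1.904 -1.01
vertex 0.093 -0.002 -0.898
vertex -0.511 -2.416 -0.475
endloop
endfacet
facet normal -0.345 0.937 0.054
outer loop
vertex -1.212 -0.514 -0.363
vertex 0.093 -0.002 -0.898
vertex -1.593 -0.596 -1.37
endloop
endfacet
facet normal -0.353 -0.075 -0.933
outer loop
vertex -0.289 -0.084 -1.905
vertex 0.412 -1.986 -2.017
vertex -1.593 -0.596 -1.37
endloop
endfacet
facet normal -0.345 0.937 0.055
outer loop
vertex -1.593 -0.596 -1.37
vertex 0.093 -0.002 -0.898
vertex -0.289 -0.084 -1.905
endloop
endfacet
facet normal 0.870 0.341 -0.357
outer loop
vertex -0.289 -0.084 -1.905
vertex 0.793 -1.904 -1.01
vertex 0.412 -1.986 -2.017
endloop
endfacet
facet normal 0.869 0.341 -0.358
outer loop
vertex 0.093 -0.002 -0.898
vertex 0.793 -1.904 -1.01
vertex -0.289 -0.084 -1.905
endloop
endfacet

endsolid


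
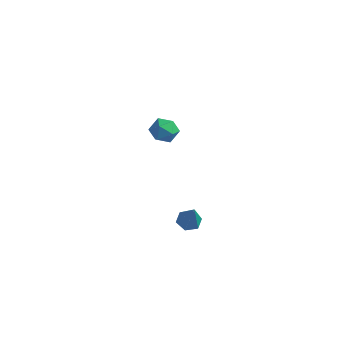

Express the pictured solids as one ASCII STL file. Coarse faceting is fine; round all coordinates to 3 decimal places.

solid 
facet normal -0.372 0.263 -0.890
outer loop
vertex 3.385 -2.579 -2.046
vertex 3.016 -3.027 -2.024
vertex 2.861 -2.512 -1.807
endloop
endfacet
facet normal 0.320 0.821 0.472
outer loop
vertex 3.385 -2.579 -2.046
vertex 2.861 -2.512 -1.807
vertex 3.564 -3.413 -0.716
endloop
endfacet
facet normal -0.372 0.263 -0.890
outer loop
vertex 2.861 -2.512 -1.807
vertex 3.016 -3.027 -2.024
vertex 2.492 -2.959 -1.785
endloop
endfacet
facet normal -0.519 0.464 0.718
outer loop
vertex 2.861 -2.512 -1.807
vertex 2.492 -2.959 -1.785
vertex 3.564 -3.413 -0.716
endloop
endfacet
facet normal -0.372 0.262 -0.890
outer loop
vertex 2.492 -2.959 -1.785
vertex 3.016 -3.027 -2.024
vertex 2.648 -3.474 -2.002
endloop
endfacet
facet normal -0.720 -0.443 0.534
outer loop
vertex 2.492 -2.959 -1.785
vertex 2.648 -3.474 -2.002
vertex 3.564 -3.413 -0.716
endloop
endfacet
facet normal -0.372 0.263 -0.890
outer loop
vertex 2.648 -3.474 -2.002
vertex 3.016 -3.027 -2.024
vertex 3.172 -3.541 -2.241
endloop
endfacet
facet normal -0.079 -0.991 0.104
outer loop
vertex 2.648 -3.474 -2.002
vertex 3.172 -3.541 -2.241
vertex 3.564 -3.413 -0.716
endloop
endfacet
facet normal -0.372 0.263 -0.890
outer loop
vertex 3.172 -3.541 -2.241
vertex 3.016 -3.027 -2.024
vertex 3.54 -3.094 -2.263
endloop
endfacet
facet normal 0.761 -0.633 -0.142
outer loop
vertex 3.172 -3.541 -2.241
vertex 3.54 -3.094 -2.263
vertex 3.564 -3.413 -0.716
endloop
endfacet
facet normal -0.372 0.263 -0.890
outer loop
vertex 3.54 -3.094 -2.263
vertex 3.016 -3.027 -2.024
vertex 3.385 -2.579 -2.046
endloop
endfacet
facet normal 0.961 0.272 0.041
outer loop
vertex 3.54 -3.094 -2.263
vertex 3.385 -2.579 -2.046
vertex 3.564 -3.413 -0.716
endloop
endfacet
facet normal -0.476 0.800 -0.367
outer loop
vertex -2.816 3.759 -3.37
vertex -3.46 3.565 -2.958
vertex -2.915 4.036 -2.638
endloop
endfacet
facet normal 0.225 0.921 -0.318
outer loop
vertex -2.816 3.759 -3.37
vertex -2.915 4.036 -2.638
vertex -2.206 3.782 -2.871
endloop
endfacet
facet normal 0.563 0.426 -0.708
outer loop
vertex -2.816 3.759 -3.37
vertex -2.206 3.782 -2.871
vertex -2.313 3.153 -3.335
endloop
endfacet
facet normal 0.069 0.000 -0.998
outer loop
vertex -2.816 3.759 -3.37
vertex -2.313 3.153 -3.335
vertex -3.088 3.019 -3.389
endloop
endfacet
facet normal -0.573 0.231 -0.787
outer loop
vertex -2.816 3.759 -3.37
vertex -3.088 3.019 -3.389
vertex -3.46 3.565 -2.958
endloop
endfacet
facet normal 0.418 0.833 0.364
outer loop
vertex -2.206 3.782 -2.871
vertex -2.915 4.036 -2.638
vertex -2.472 3.601 -2.151
endloop
endfacet
facet normal -0.717 0.636 0.286
outer loop
vertex -2.915 4.036 -2.638
vertex -3.46 3.565 -2.958
vertex -3.247 3.467 -2.205
endloop
endfacet
facet normal -0.874 -0.284 -0.394
outer loop
vertex -3.46 3.565 -2.958
vertex -3.088 3.019 -3.389
vertex -3.354 2.838 -2.669
endloop
endfacet
facet normal 0.165 -0.656 -0.736
outer loop
vertex -3.088 3.019 -3.389
vertex -2.313 3.153 -3.335
vertex -2.645 2.584 -2.902
endloop
endfacet
facet normal 0.963 0.034 -0.268
outer loop
vertex -2.313 3.153 -3.335
vertex -2.206 3.782 -2.871
vertex -2.1 3.055 -2.582
endloop
endfacet
facet normal -0.069 -0.000 0.998
outer loop
vertex -2.744 2.861 -2.17
vertex -2.472 3.601 -2.151
vertex -3.247 3.467 -2.205
endloop
endfacet
facet normal -0.563 -0.426 0.708
outer loop
vertex -2.744 2.861 -2.17
vertex -3.247 3.467 -2.205
vertex -3.354 2.838 -2.669
endloop
endfacet
facet normal -0.225 -0.921 0.318
outer loop
vertex -2.744 2.861 -2.17
vertex -3.354 2.838 -2.669
vertex -2.645 2.584 -2.902
endloop
endfacet
facet normal 0.476 -0.800 0.367
outer loop
vertex -2.744 2.861 -2.17
vertex -2.645 2.584 -2.902
vertex -2.1 3.055 -2.582
endloop
endfacet
facet normal 0.573 -0.231 0.787
outer loop
vertex -2.744 2.861 -2.17
vertex -2.1 3.055 -2.582
vertex -2.472 3.601 -2.151
endloop
endfacet
facet normal -0.165 0.656 0.736
outer loop
vertex -3.247 3.467 -2.205
vertex -2.472 3.601 -2.151
vertex -2.915 4.036 -2.638
endloop
endfacet
facet normal -0.963 -0.034 0.268
outer loop
vertex -3.354 2.838 -2.669
vertex -3.247 3.467 -2.205
vertex -3.46 3.565 -2.958
endloop
endfacet
facet normal -0.418 -0.833 -0.364
outer loop
vertex -2.645 2.584 -2.902
vertex -3.354 2.838 -2.669
vertex -3.088 3.019 -3.389
endloop
endfacet
facet normal 0.717 -0.636 -0.286
outer loop
vertex -2.1 3.055 -2.582
vertex -2.645 2.584 -2.902
vertex -2.313 3.153 -3.335
endloop
endfacet
facet normal 0.874 0.284 0.394
outer loop
vertex -2.472 3.601 -2.151
vertex -2.1 3.055 -2.582
vertex -2.206 3.782 -2.871
endloop
endfacet

endsolid


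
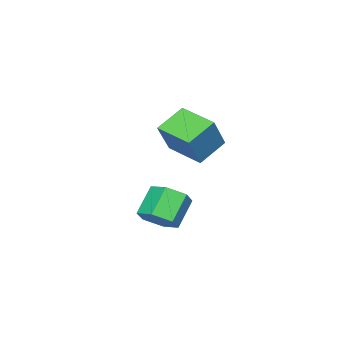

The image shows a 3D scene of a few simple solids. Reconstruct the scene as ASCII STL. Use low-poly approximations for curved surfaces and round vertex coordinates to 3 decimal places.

solid 
facet normal 0.663 -0.001 -0.749
outer loop
vertex 4.909 -1.895 -1.738
vertex 4.187 -2.071 -2.377
vertex 4.435 -1.148 -2.159
endloop
endfacet
facet normal 0.571 0.647 0.505
outer loop
vertex 4.909 -1.895 -1.738
vertex 4.435 -1.148 -2.159
vertex 3.814 -1.893 -0.503
endloop
endfacet
facet normal 0.571 0.647 0.505
outer loop
vertex 3.814 -1.893 -0.503
vertex 4.435 -1.148 -2.159
vertex 3.34 -1.146 -0.925
endloop
endfacet
facet normal -0.664 0.001 0.748
outer loop
vertex 3.814 -1.893 -0.503
vertex 3.34 -1.146 -0.925
vertex 3.093 -2.069 -1.143
endloop
endfacet
facet normal 0.664 -0.002 -0.748
outer loop
vertex 4.435 -1.148 -2.159
vertex 4.187 -2.071 -2.377
vertex 3.714 -1.324 -2.799
endloop
endfacet
facet normal -0.134 0.984 -0.120
outer loop
vertex 4.435 -1.148 -2.159
vertex 3.714 -1.324 -2.799
vertex 3.34 -1.146 -0.925
endloop
endfacet
facet normal -0.134 0.984 -0.120
outer loop
vertex 3.34 -1.146 -0.925
vertex 3.714 -1.324 -2.799
vertex 2.619 -1.322 -1.564
endloop
endfacet
facet normal -0.663 0.001 0.748
outer loop
vertex 3.34 -1.146 -0.925
vertex 2.619 -1.322 -1.564
vertex 3.093 -2.069 -1.143
endloop
endfacet
facet normal 0.664 -0.002 -0.748
outer loop
vertex 3.714 -1.324 -2.799
vertex 4.187 -2.071 -2.377
vertex 3.466 -2.247 -3.017
endloop
endfacet
facet normal -0.704 0.337 -0.625
outer loop
vertex 3.714 -1.324 -2.799
vertex 3.466 -2.247 -3.017
vertex 2.619 -1.322 -1.564
endloop
endfacet
facet normal -0.704 0.337 -0.625
outer loop
vertex 2.619 -1.322 -1.564
vertex 3.466 -2.247 -3.017
vertex 2.371 -2.245 -1.782
endloop
endfacet
facet normal -0.663 0.001 0.749
outer loop
vertex 2.619 -1.322 -1.564
vertex 2.371 -2.245 -1.782
vertex 3.093 -2.069 -1.143
endloop
endfacet
facet normal 0.664 -0.001 -0.748
outer loop
vertex 3.466 -2.247 -3.017
vertex 4.187 -2.071 -2.377
vertex 3.94 -2.994 -2.595
endloop
endfacet
facet normal -0.571 -0.647 -0.505
outer loop
vertex 3.466 -2.247 -3.017
vertex 3.94 -2.994 -2.595
vertex 2.371 -2.245 -1.782
endloop
endfacet
facet normal -0.571 -0.647 -0.505
outer loop
vertex 2.371 -2.245 -1.782
vertex 3.94 -2.994 -2.595
vertex 2.845 -2.992 -1.361
endloop
endfacet
facet normal -0.663 0.001 0.749
outer loop
vertex 2.371 -2.245 -1.782
vertex 2.845 -2.992 -1.361
vertex 3.093 -2.069 -1.143
endloop
endfacet
facet normal 0.663 -0.001 -0.748
outer loop
vertex 3.94 -2.994 -2.595
vertex 4.187 -2.071 -2.377
vertex 4.661 -2.818 -1.956
endloop
endfacet
facet normal 0.134 -0.984 0.120
outer loop
vertex 3.94 -2.994 -2.595
vertex 4.661 -2.818 -1.956
vertex 2.845 -2.992 -1.361
endloop
endfacet
facet normal 0.134 -0.984 0.120
outer loop
vertex 2.845 -2.992 -1.361
vertex 4.661 -2.818 -1.956
vertex 3.566 -2.816 -0.721
endloop
endfacet
facet normal -0.664 0.002 0.748
outer loop
vertex 2.845 -2.992 -1.361
vertex 3.566 -2.816 -0.721
vertex 3.093 -2.069 -1.143
endloop
endfacet
facet normal 0.663 -0.001 -0.749
outer loop
vertex 4.661 -2.818 -1.956
vertex 4.187 -2.071 -2.377
vertex 4.909 -1.895 -1.738
endloop
endfacet
facet normal 0.704 -0.337 0.625
outer loop
vertex 4.661 -2.818 -1.956
vertex 4.909 -1.895 -1.738
vertex 3.566 -2.816 -0.721
endloop
endfacet
facet normal 0.704 -0.337 0.625
outer loop
vertex 3.566 -2.816 -0.721
vertex 4.909 -1.895 -1.738
vertex 3.814 -1.893 -0.503
endloop
endfacet
facet normal -0.664 0.002 0.748
outer loop
vertex 3.566 -2.816 -0.721
vertex 3.814 -1.893 -0.503
vertex 3.093 -2.069 -1.143
endloop
endfacet
facet normal -0.607 -0.088 -0.790
outer loop
vertex -2.458 -4.48 0.762
vertex -2.114 -2.579 0.286
vertex -1.132 -4.962 -0.204
endloop
endfacet
facet normal -0.173 -0.955 0.240
outer loop
vertex 0.114 -4.781 1.414
vertex -2.458 -4.48 0.762
vertex -1.132 -4.962 -0.204
endloop
endfacet
facet normal -0.608 -0.088 -0.789
outer loop
vertex -1.132 -4.962 -0.204
vertex -2.114 -2.579 0.286
vertex -0.788 -3.061 -0.681
endloop
endfacet
facet normal 0.775 -0.282 -0.565
outer loop
vertex -0.788 -3.061 -0.681
vertex 0.114 -4.781 1.414
vertex -1.132 -4.962 -0.204
endloop
endfacet
facet normal -0.775 0.282 0.565
outer loop
vertex -2.458 -4.48 0.762
vertex -0.868 -2.398 1.904
vertex -2.114 -2.579 0.286
endloop
endfacet
facet normal -0.173 -0.955 0.240
outer loop
vertex -1.212 -4.299 2.381
vertex -2.458 -4.48 0.762
vertex 0.114 -4.781 1.414
endloop
endfacet
facet normal -0.775 0.282 0.565
outer loop
vertex -1.212 -4.299 2.381
vertex -0.868 -2.398 1.904
vertex -2.458 -4.48 0.762
endloop
endfacet
facet normal 0.172 0.955 -0.240
outer loop
vertex -2.114 -2.579 0.286
vertex -0.868 -2.398 1.904
vertex -0.788 -3.061 -0.681
endloop
endfacet
facet normal 0.775 -0.282 -0.565
outer loop
vertex 0.458 -2.88 0.938
vertex 0.114 -4.781 1.414
vertex -0.788 -3.061 -0.681
endloop
endfacet
facet normal 0.173 0.955 -0.240
outer loop
vertex -0.788 -3.061 -0.681
vertex -0.868 -2.398 1.904
vertex 0.458 -2.88 0.938
endloop
endfacet
facet normal 0.608 0.088 0.789
outer loop
vertex 0.458 -2.88 0.938
vertex -1.212 -4.299 2.381
vertex 0.114 -4.781 1.414
endloop
endfacet
facet normal 0.607 0.088 0.790
outer loop
vertex -0.868 -2.398 1.904
vertex -1.212 -4.299 2.381
vertex 0.458 -2.88 0.938
endloop
endfacet

endsolid
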